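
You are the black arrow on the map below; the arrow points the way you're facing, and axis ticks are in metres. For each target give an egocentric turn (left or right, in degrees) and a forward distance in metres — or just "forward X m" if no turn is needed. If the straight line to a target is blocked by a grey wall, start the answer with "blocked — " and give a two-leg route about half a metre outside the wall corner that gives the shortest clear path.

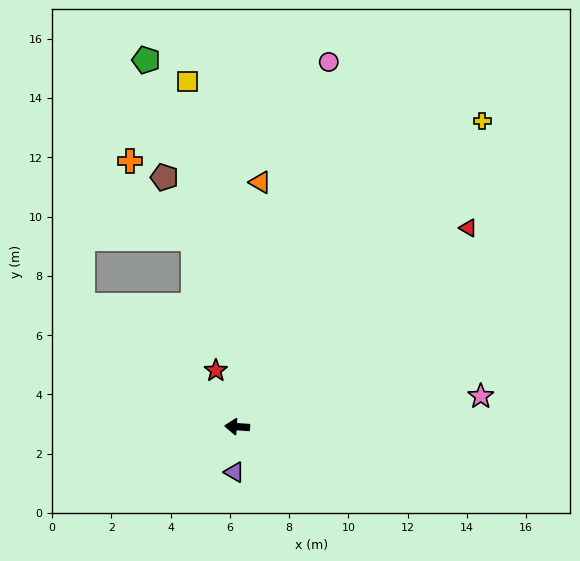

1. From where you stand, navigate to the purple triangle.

turn left 90°, forward 1.5 m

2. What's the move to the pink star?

turn right 169°, forward 8.3 m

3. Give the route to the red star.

turn right 65°, forward 2.0 m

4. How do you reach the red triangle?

turn right 136°, forward 10.3 m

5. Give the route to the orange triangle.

turn right 92°, forward 8.3 m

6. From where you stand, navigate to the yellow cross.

turn right 125°, forward 13.2 m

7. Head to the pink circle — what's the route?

turn right 100°, forward 12.7 m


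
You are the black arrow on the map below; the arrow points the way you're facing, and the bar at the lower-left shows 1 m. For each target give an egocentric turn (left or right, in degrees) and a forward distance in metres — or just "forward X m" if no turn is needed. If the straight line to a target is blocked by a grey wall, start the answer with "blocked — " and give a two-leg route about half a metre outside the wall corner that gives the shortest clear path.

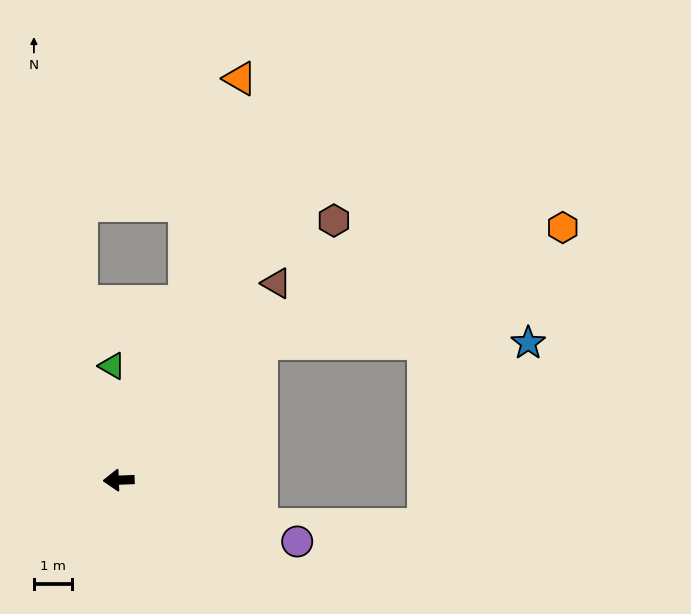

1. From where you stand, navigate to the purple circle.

turn left 159°, forward 4.9 m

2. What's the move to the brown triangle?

turn right 131°, forward 6.5 m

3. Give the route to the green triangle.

turn right 89°, forward 3.0 m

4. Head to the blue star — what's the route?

blocked — turn right 139°, forward 5.1 m, then turn right 43°, forward 6.9 m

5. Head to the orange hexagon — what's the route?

blocked — turn right 139°, forward 5.1 m, then turn right 22°, forward 8.4 m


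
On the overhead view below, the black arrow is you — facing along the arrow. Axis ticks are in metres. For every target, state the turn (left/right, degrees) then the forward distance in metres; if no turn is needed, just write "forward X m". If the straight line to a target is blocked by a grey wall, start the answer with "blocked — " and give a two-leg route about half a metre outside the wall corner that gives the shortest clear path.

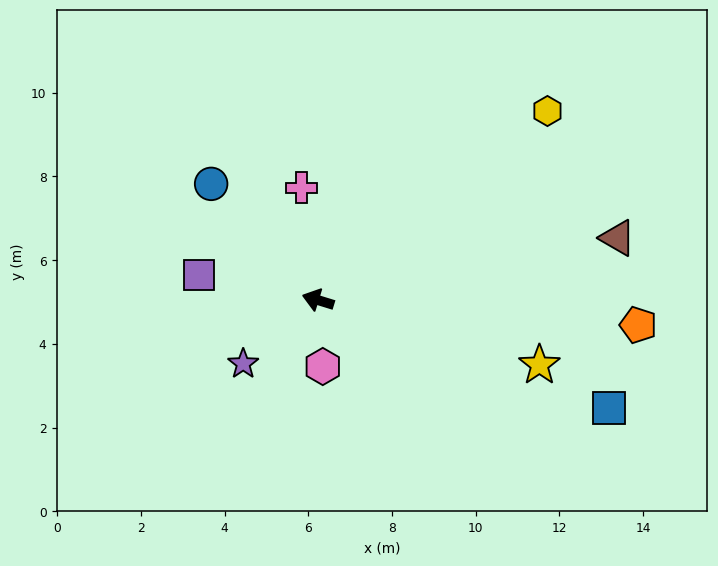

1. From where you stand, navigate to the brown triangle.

turn right 151°, forward 7.3 m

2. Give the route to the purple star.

turn left 57°, forward 2.3 m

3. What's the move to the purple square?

turn left 5°, forward 2.9 m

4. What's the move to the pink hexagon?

turn left 111°, forward 1.6 m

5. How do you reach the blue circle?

turn right 30°, forward 3.8 m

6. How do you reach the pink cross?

turn right 64°, forward 2.7 m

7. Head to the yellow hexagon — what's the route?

turn right 123°, forward 7.1 m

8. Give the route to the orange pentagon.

turn right 167°, forward 7.7 m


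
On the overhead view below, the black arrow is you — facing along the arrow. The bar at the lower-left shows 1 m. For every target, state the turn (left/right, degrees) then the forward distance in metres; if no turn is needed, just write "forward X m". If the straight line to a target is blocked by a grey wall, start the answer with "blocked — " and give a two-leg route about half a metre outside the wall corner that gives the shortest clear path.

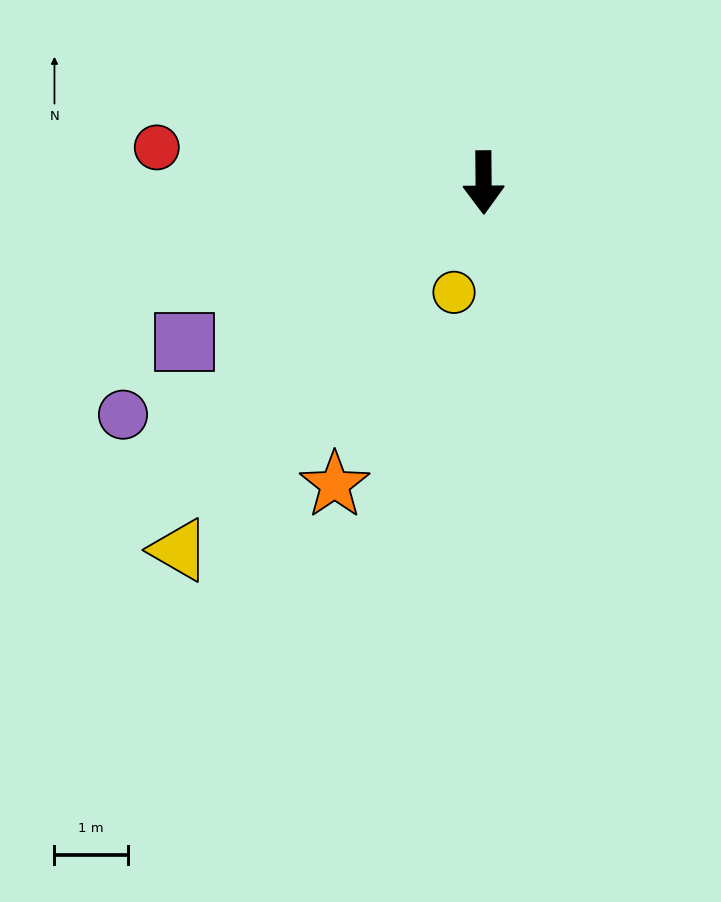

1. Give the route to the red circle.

turn right 97°, forward 4.5 m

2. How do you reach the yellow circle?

turn right 16°, forward 1.6 m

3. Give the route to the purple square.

turn right 63°, forward 4.6 m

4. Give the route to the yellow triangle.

turn right 40°, forward 6.5 m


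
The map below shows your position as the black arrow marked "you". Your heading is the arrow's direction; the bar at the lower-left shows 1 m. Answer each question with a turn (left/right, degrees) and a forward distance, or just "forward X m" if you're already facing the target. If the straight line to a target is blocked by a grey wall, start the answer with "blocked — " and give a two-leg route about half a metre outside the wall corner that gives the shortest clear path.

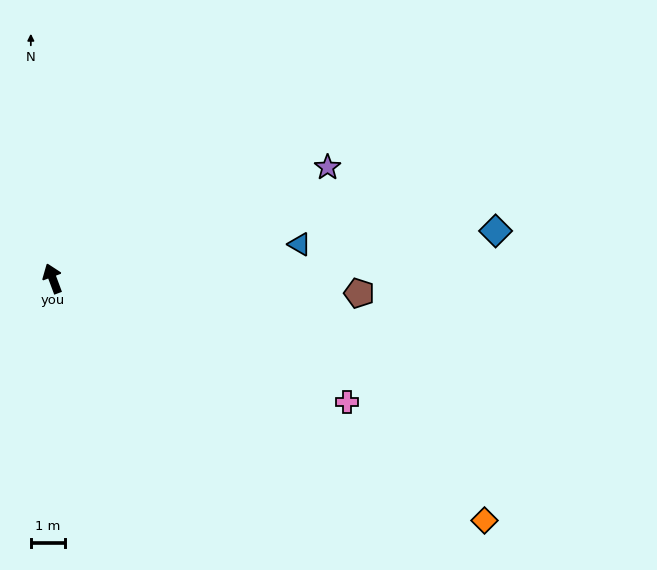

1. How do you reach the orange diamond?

turn right 140°, forward 14.6 m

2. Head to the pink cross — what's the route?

turn right 133°, forward 9.4 m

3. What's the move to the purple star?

turn right 88°, forward 8.8 m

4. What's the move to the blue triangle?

turn right 103°, forward 7.4 m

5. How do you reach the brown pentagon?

turn right 113°, forward 9.1 m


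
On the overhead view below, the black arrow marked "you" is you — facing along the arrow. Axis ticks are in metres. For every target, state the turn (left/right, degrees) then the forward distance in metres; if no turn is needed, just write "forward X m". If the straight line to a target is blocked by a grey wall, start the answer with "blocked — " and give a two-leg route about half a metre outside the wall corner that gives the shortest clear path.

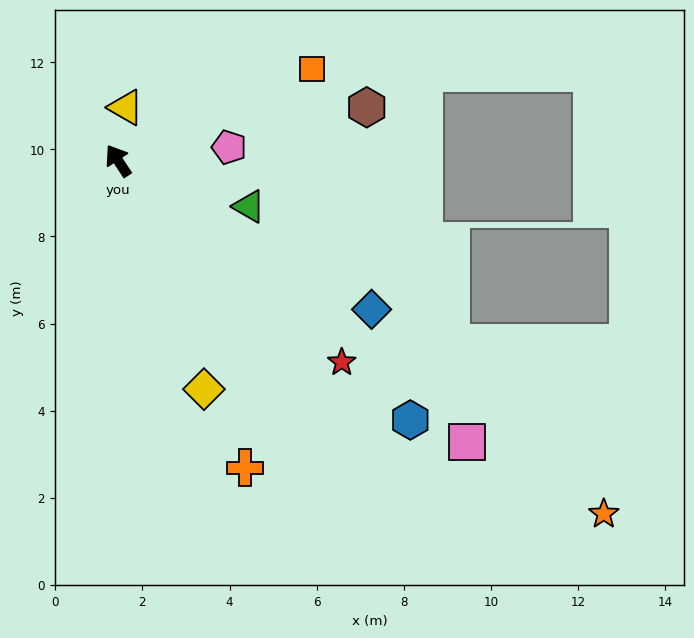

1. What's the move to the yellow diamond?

turn left 167°, forward 5.6 m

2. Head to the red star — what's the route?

turn right 165°, forward 6.9 m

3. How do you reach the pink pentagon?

turn right 116°, forward 2.6 m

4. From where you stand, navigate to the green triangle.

turn right 143°, forward 3.2 m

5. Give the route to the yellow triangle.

turn right 42°, forward 1.2 m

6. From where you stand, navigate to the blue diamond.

turn right 154°, forward 6.7 m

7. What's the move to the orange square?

turn right 98°, forward 4.9 m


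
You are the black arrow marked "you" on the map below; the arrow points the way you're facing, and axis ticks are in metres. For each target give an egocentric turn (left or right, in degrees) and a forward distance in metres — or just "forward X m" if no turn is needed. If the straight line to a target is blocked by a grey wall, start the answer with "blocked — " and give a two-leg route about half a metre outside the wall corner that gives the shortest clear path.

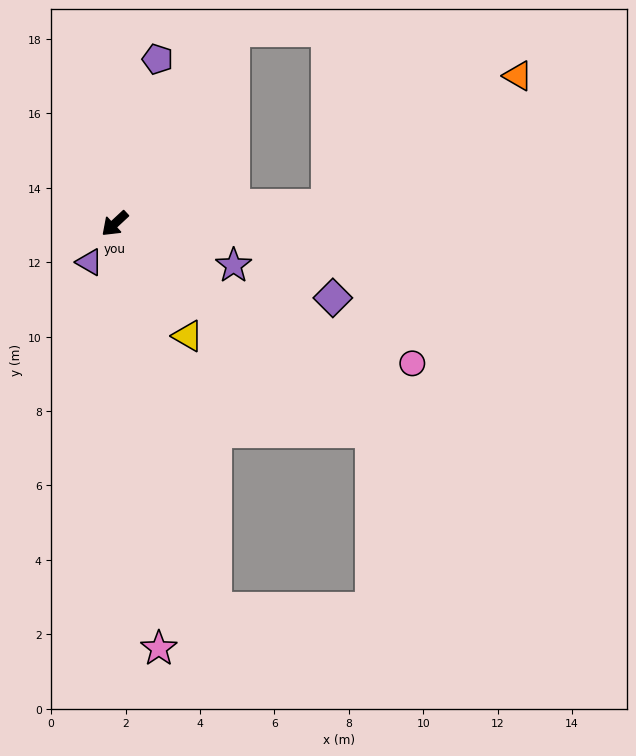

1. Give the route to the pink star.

turn left 53°, forward 11.5 m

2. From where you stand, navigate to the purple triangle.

turn left 14°, forward 1.2 m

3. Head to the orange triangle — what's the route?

blocked — turn left 142°, forward 5.7 m, then turn left 29°, forward 6.2 m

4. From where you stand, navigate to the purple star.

turn left 118°, forward 3.4 m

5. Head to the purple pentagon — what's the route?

turn right 148°, forward 4.6 m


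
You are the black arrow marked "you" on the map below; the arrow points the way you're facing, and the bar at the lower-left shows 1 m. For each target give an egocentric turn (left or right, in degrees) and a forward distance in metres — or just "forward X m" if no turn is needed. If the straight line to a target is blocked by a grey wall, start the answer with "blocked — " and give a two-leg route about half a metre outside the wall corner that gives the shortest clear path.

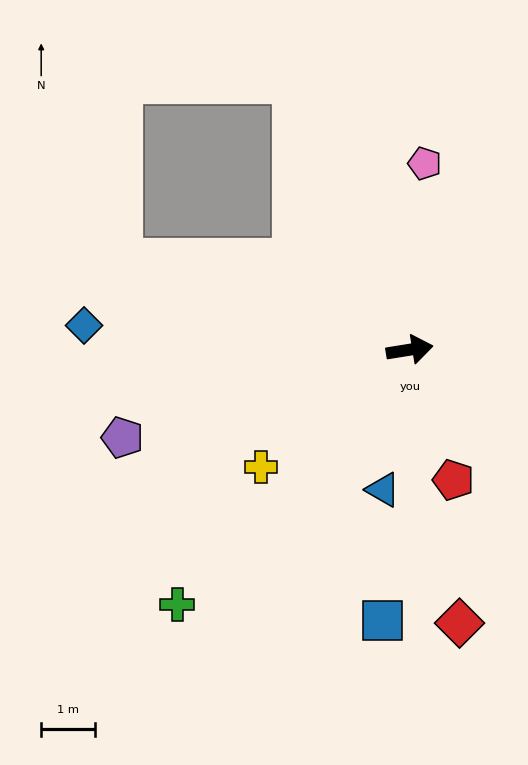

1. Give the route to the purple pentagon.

turn right 172°, forward 5.6 m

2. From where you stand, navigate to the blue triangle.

turn right 110°, forward 2.7 m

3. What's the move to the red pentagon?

turn right 81°, forward 2.6 m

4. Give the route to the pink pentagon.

turn left 76°, forward 3.5 m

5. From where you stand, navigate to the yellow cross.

turn right 151°, forward 3.5 m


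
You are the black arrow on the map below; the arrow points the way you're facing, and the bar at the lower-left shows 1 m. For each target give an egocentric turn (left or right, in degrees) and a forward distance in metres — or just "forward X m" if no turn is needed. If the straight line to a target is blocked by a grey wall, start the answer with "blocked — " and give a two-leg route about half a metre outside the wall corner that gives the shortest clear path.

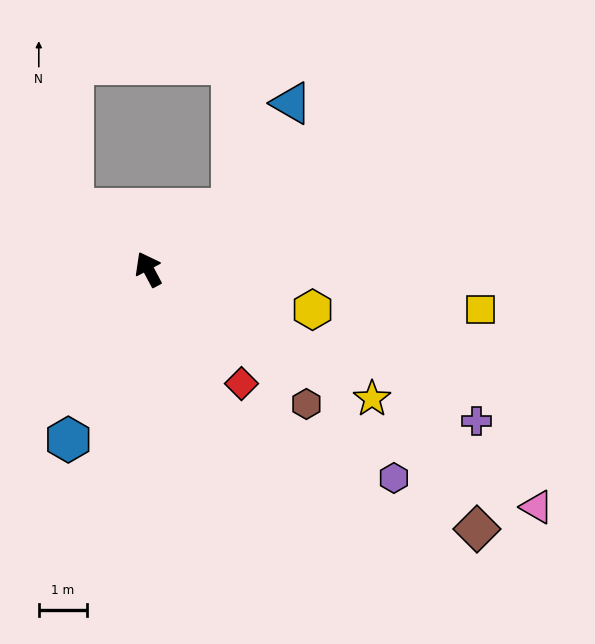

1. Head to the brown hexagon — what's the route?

turn right 158°, forward 4.3 m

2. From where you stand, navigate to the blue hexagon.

turn left 127°, forward 3.9 m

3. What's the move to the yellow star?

turn right 148°, forward 5.3 m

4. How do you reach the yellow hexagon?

turn right 132°, forward 3.5 m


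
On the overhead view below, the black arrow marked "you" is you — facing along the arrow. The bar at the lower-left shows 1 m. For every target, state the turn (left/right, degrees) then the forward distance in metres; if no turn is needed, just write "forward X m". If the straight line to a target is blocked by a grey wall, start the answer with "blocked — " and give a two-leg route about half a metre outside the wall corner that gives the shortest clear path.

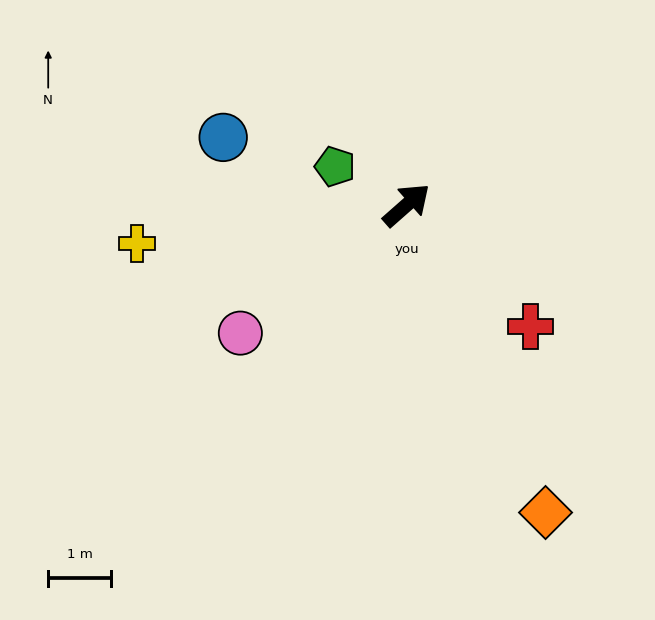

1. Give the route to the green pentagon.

turn left 110°, forward 1.3 m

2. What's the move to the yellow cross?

turn left 147°, forward 4.4 m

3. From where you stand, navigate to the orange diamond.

turn right 107°, forward 5.4 m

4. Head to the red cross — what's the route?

turn right 86°, forward 2.8 m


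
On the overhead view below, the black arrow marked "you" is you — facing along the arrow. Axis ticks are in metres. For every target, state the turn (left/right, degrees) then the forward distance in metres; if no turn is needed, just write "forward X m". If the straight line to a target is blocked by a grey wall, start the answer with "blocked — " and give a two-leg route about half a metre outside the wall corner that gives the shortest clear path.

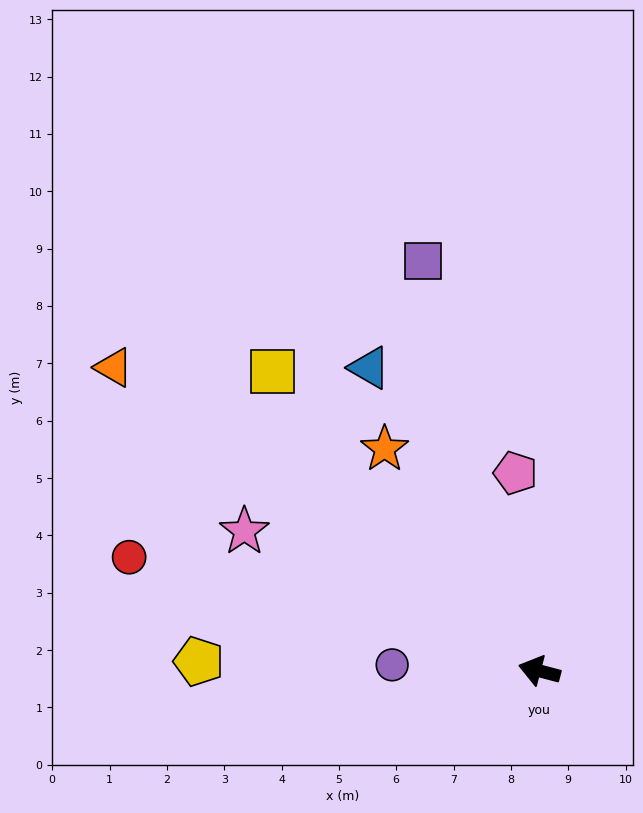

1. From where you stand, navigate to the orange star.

turn right 40°, forward 4.7 m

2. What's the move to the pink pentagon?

turn right 68°, forward 3.5 m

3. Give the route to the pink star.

turn right 11°, forward 5.7 m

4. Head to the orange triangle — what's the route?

turn right 21°, forward 9.1 m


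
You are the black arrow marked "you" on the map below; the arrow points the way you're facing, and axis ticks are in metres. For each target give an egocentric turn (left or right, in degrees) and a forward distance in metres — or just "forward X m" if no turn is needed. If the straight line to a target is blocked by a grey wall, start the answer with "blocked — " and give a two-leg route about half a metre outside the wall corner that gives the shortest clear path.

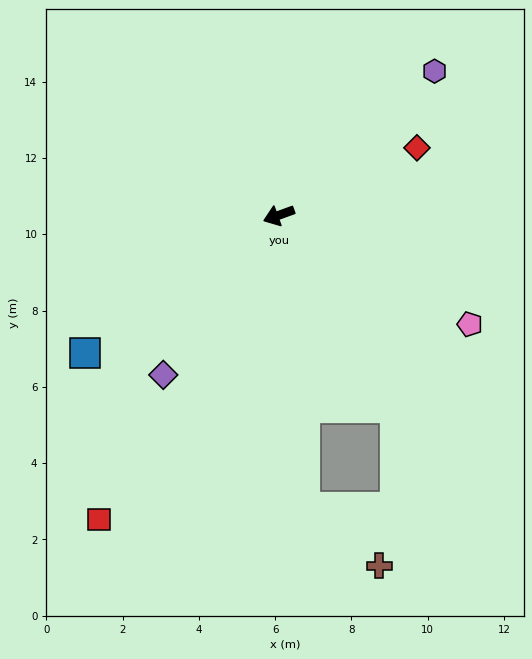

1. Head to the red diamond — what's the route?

turn right 174°, forward 4.0 m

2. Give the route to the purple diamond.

turn left 34°, forward 5.2 m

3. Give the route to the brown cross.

blocked — turn left 75°, forward 7.7 m, then turn left 48°, forward 2.5 m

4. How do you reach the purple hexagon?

turn right 157°, forward 5.6 m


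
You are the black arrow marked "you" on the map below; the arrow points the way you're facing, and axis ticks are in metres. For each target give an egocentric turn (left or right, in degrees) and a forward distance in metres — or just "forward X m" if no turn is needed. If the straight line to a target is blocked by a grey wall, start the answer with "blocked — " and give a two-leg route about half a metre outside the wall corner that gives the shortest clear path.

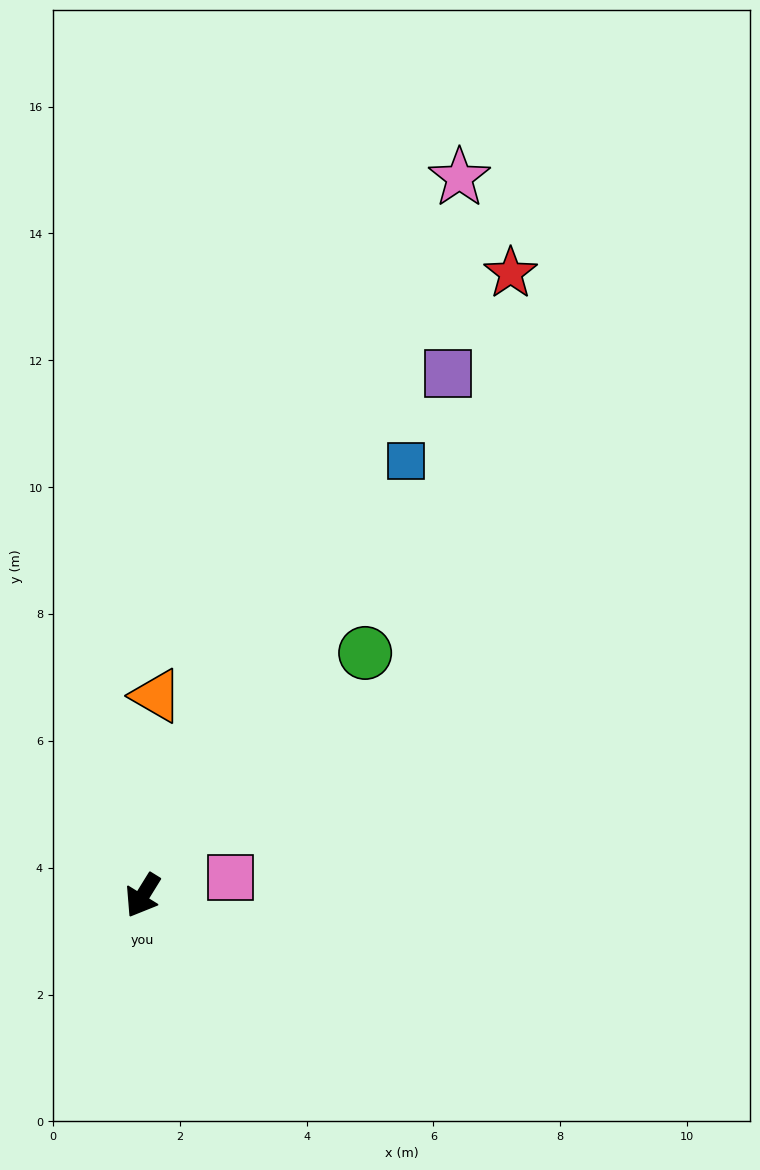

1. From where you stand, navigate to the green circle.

turn left 169°, forward 5.2 m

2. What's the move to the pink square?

turn left 133°, forward 1.4 m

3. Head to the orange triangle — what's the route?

turn right 152°, forward 3.2 m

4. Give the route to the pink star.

turn right 172°, forward 12.4 m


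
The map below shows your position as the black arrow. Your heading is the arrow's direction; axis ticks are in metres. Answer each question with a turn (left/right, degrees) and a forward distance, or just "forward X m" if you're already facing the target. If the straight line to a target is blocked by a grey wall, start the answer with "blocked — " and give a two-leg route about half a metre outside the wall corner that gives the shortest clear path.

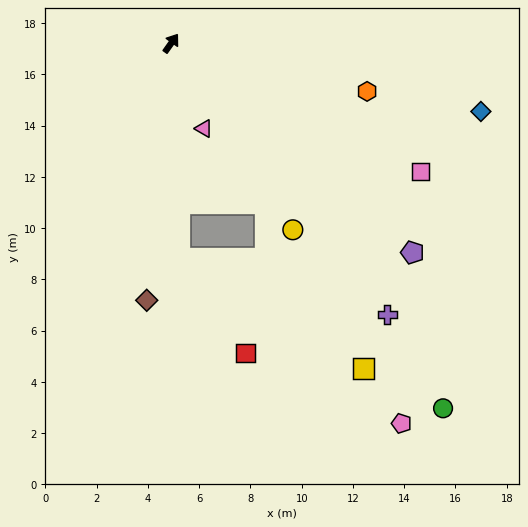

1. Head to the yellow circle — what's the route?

turn right 112°, forward 8.7 m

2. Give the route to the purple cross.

turn right 106°, forward 13.5 m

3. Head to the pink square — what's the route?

turn right 82°, forward 11.0 m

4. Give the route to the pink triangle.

turn right 124°, forward 3.6 m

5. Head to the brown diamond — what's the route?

turn right 150°, forward 10.1 m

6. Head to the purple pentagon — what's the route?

turn right 96°, forward 12.5 m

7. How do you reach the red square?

blocked — turn right 142°, forward 8.4 m, then turn left 32°, forward 4.5 m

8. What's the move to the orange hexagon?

turn right 68°, forward 7.9 m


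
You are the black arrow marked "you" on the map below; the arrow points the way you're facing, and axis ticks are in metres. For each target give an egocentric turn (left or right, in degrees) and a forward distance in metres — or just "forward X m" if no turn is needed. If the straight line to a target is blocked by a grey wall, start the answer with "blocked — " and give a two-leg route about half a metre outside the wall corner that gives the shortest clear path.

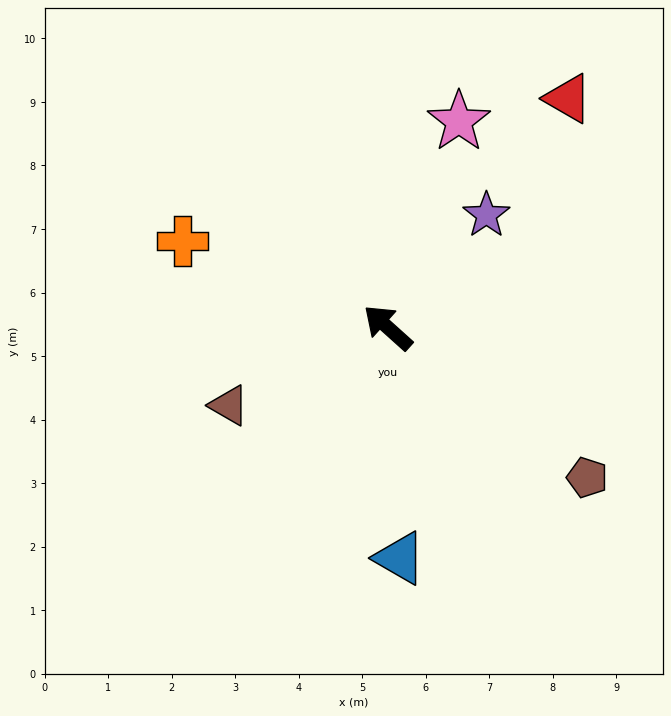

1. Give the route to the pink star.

turn right 67°, forward 3.4 m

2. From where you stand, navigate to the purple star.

turn right 89°, forward 2.4 m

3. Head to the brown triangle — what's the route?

turn left 68°, forward 2.8 m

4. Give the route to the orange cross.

turn left 19°, forward 3.5 m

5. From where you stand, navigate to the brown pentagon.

turn right 175°, forward 3.9 m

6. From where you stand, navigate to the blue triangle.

turn left 135°, forward 3.6 m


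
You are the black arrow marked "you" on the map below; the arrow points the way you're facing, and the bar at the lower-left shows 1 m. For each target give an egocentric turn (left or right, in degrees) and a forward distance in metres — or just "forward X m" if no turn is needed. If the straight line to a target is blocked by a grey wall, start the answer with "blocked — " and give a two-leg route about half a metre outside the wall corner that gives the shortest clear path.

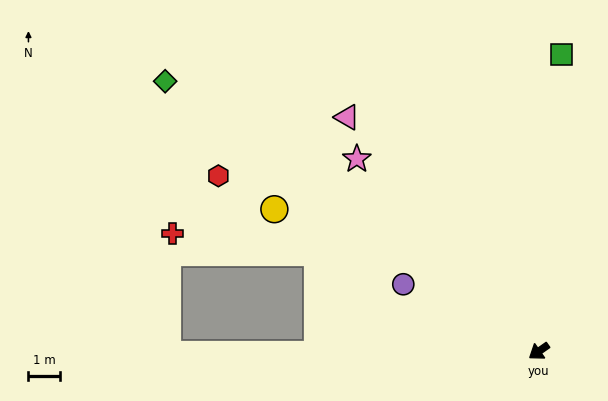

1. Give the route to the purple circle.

turn right 61°, forward 4.8 m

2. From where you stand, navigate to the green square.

turn right 129°, forward 9.4 m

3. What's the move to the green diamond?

turn right 71°, forward 14.5 m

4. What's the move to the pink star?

turn right 82°, forward 8.3 m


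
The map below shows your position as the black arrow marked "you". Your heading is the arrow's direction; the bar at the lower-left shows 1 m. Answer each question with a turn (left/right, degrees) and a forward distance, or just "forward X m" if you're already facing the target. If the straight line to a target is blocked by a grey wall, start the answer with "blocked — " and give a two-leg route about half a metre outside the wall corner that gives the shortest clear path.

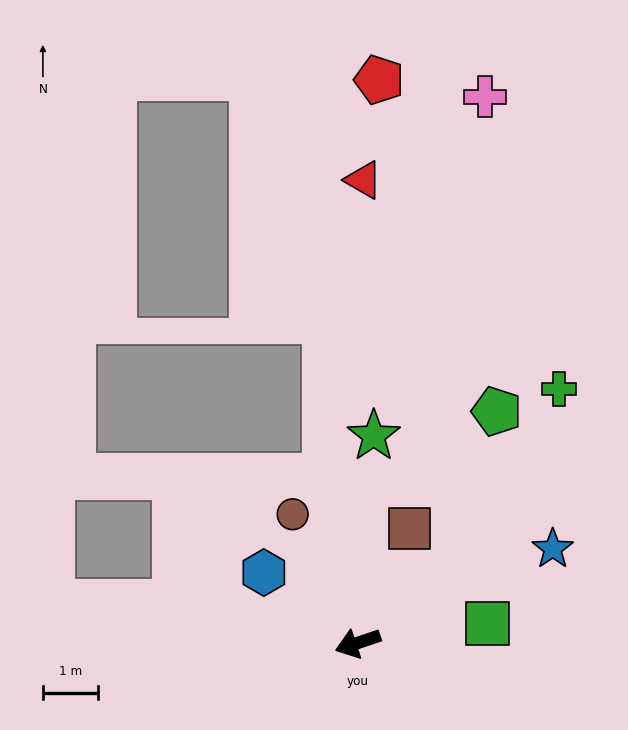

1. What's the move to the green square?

turn left 170°, forward 2.4 m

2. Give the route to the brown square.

turn right 133°, forward 2.3 m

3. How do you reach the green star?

turn right 113°, forward 3.7 m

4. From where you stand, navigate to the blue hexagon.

turn right 55°, forward 2.1 m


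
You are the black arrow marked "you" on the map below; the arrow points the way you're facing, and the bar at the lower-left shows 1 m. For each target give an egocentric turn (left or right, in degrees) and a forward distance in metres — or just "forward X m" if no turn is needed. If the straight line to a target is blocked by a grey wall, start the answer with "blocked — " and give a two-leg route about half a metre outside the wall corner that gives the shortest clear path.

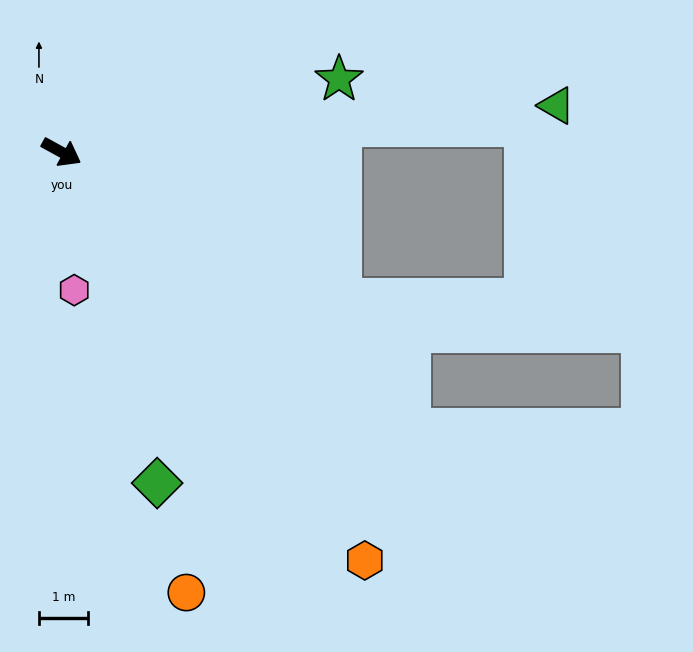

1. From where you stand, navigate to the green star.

turn left 43°, forward 5.9 m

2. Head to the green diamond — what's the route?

turn right 45°, forward 7.1 m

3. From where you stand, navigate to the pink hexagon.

turn right 56°, forward 2.8 m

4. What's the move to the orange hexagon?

turn right 25°, forward 10.5 m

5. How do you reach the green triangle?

turn left 34°, forward 10.2 m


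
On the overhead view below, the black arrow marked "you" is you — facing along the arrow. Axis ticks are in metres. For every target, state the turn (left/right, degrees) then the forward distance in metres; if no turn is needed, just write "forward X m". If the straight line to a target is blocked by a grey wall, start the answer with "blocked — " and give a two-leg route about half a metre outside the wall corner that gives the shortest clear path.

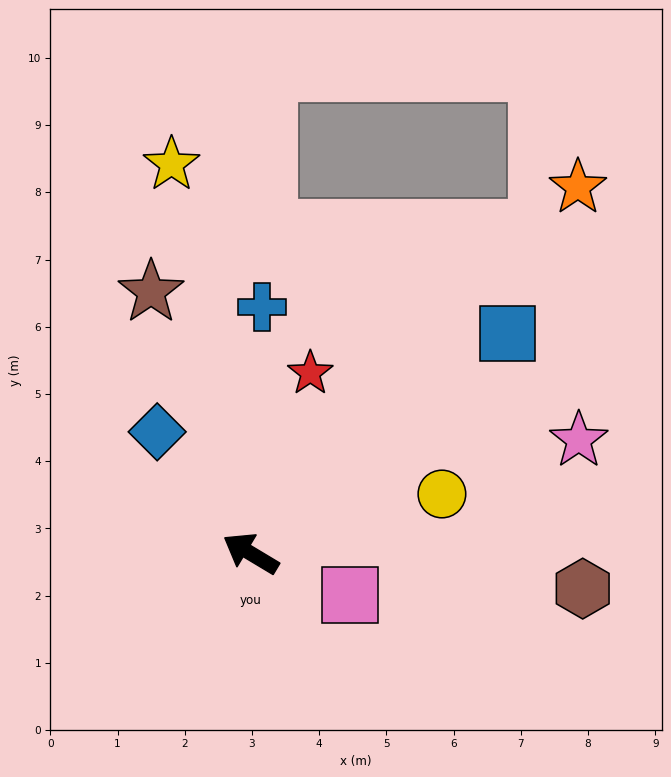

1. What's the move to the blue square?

turn right 108°, forward 5.0 m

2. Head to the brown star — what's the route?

turn right 38°, forward 4.2 m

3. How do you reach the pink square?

turn right 172°, forward 1.6 m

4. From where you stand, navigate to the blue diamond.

turn right 21°, forward 2.3 m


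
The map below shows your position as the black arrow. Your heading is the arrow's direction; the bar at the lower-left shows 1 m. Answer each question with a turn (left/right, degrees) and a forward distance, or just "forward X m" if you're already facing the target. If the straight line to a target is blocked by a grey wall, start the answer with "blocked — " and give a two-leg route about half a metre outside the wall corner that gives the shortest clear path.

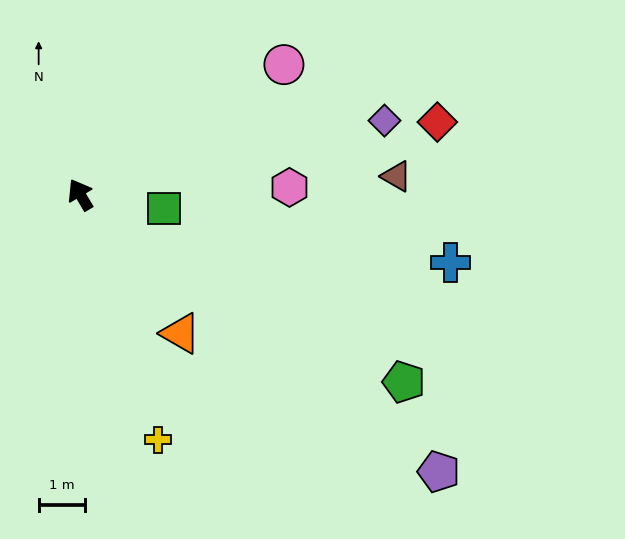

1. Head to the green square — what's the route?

turn right 130°, forward 1.8 m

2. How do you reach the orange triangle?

turn right 175°, forward 3.7 m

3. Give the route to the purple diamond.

turn right 107°, forward 6.7 m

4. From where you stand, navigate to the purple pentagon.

turn right 158°, forward 9.7 m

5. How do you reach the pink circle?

turn right 88°, forward 5.2 m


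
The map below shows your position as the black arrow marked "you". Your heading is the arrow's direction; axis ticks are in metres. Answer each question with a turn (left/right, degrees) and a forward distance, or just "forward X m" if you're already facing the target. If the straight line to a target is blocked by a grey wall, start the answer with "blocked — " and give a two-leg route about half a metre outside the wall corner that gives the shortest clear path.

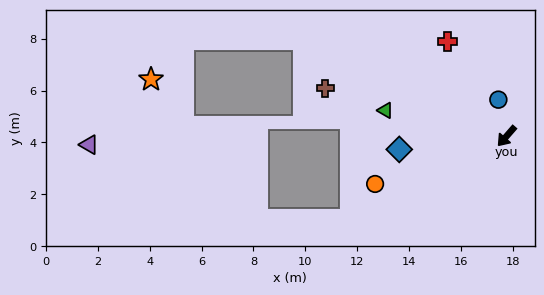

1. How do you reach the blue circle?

turn right 126°, forward 1.4 m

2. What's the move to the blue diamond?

turn right 42°, forward 4.2 m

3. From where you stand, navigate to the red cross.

turn right 107°, forward 4.3 m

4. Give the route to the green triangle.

turn right 61°, forward 4.8 m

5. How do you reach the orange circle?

turn right 29°, forward 5.4 m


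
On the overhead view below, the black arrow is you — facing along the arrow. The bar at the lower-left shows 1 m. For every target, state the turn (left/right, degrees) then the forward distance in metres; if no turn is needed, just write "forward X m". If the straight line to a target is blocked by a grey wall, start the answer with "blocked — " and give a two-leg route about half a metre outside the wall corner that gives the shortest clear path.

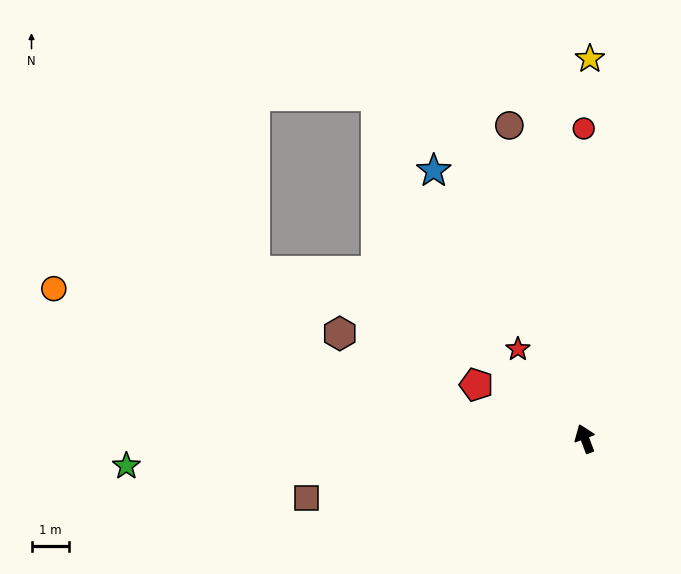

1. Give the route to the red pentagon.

turn left 43°, forward 3.3 m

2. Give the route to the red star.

turn left 16°, forward 3.0 m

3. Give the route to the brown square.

turn left 81°, forward 7.7 m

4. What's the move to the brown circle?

turn right 7°, forward 8.7 m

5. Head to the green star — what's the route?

turn left 73°, forward 12.4 m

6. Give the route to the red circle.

turn right 21°, forward 8.4 m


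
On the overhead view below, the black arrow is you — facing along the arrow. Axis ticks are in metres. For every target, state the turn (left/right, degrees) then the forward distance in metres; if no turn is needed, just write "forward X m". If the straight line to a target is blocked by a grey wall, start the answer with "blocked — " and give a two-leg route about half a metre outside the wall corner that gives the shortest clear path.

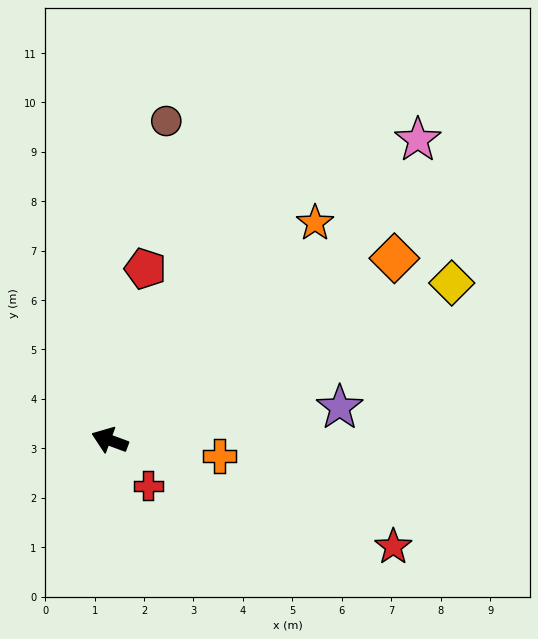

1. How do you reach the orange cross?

turn right 168°, forward 2.2 m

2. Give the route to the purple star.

turn right 152°, forward 4.7 m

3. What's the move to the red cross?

turn left 150°, forward 1.2 m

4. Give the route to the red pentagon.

turn right 81°, forward 3.5 m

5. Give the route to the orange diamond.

turn right 127°, forward 6.8 m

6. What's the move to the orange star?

turn right 113°, forward 6.0 m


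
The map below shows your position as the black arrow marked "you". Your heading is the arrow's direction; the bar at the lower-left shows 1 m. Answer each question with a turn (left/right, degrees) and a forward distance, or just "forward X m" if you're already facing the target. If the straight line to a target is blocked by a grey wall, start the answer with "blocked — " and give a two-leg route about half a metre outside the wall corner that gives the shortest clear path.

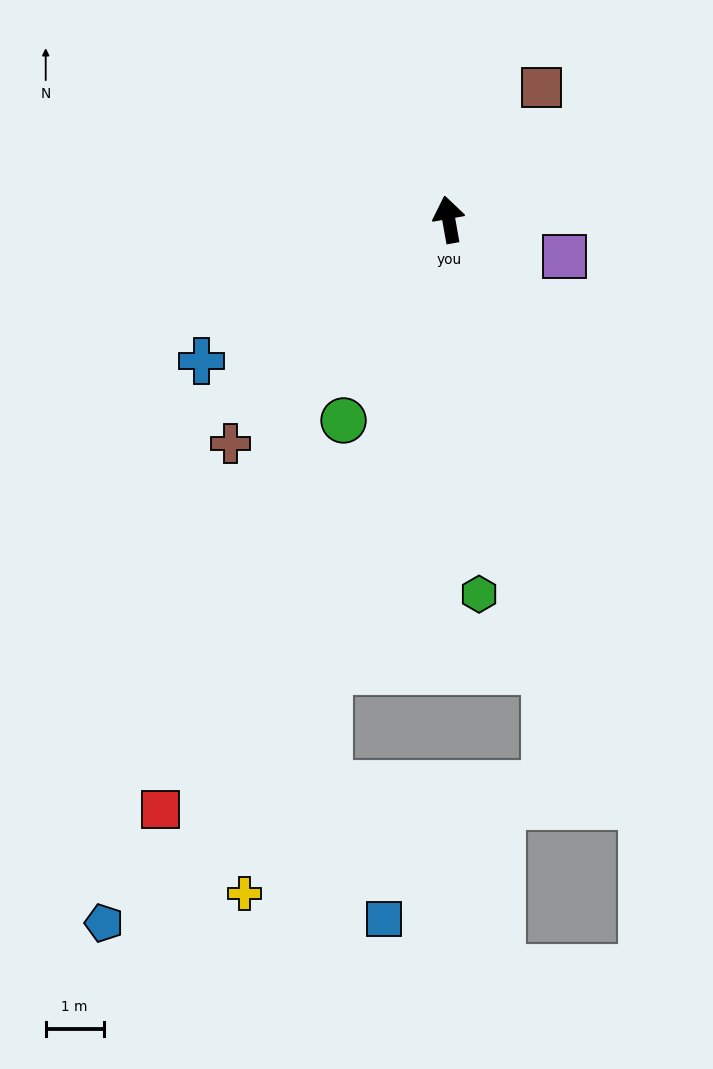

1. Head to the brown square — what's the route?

turn right 45°, forward 2.8 m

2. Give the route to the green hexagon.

turn left 175°, forward 6.5 m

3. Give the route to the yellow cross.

turn left 153°, forward 12.2 m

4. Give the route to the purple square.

turn right 118°, forward 2.1 m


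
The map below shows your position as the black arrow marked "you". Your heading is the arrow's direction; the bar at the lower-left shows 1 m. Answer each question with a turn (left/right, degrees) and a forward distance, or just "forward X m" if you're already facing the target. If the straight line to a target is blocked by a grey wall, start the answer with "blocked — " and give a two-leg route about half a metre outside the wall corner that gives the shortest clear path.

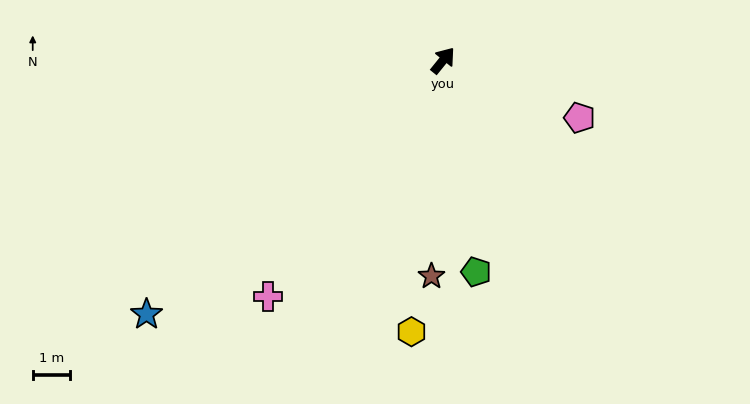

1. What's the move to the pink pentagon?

turn right 74°, forward 4.0 m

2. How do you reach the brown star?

turn right 144°, forward 5.8 m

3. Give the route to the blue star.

turn left 170°, forward 10.5 m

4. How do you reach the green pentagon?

turn right 132°, forward 5.8 m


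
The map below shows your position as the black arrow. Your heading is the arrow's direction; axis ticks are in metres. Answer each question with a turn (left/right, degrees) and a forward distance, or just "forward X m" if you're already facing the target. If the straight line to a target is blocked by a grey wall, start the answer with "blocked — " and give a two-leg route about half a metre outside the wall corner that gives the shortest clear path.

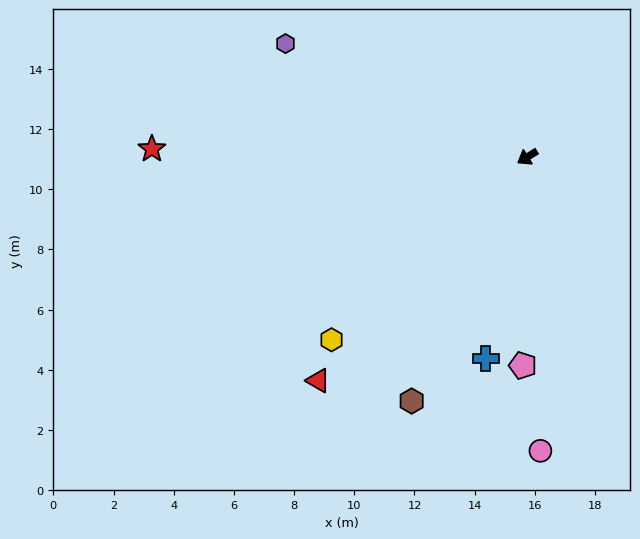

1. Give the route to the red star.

turn right 33°, forward 12.5 m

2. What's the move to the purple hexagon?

turn right 57°, forward 8.9 m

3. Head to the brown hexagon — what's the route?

turn left 33°, forward 9.0 m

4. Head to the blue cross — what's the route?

turn left 47°, forward 6.8 m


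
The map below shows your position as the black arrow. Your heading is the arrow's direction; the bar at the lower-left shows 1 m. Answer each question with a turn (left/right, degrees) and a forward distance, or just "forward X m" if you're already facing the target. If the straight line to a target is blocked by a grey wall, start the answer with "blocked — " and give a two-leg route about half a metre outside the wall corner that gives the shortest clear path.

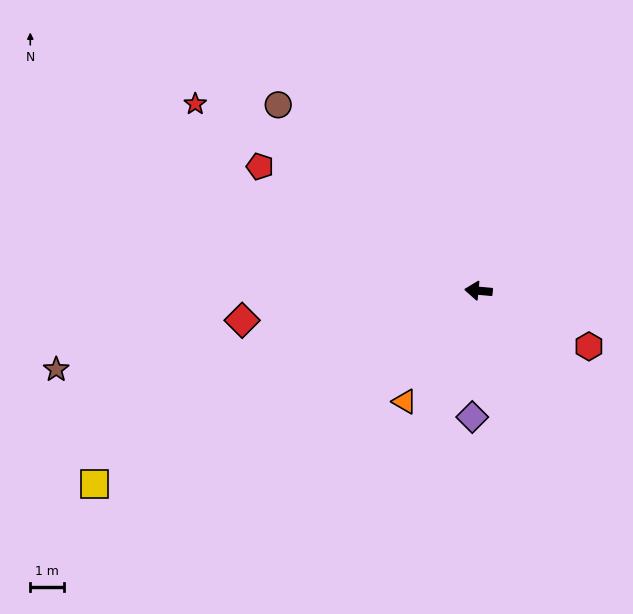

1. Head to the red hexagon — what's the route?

turn left 159°, forward 3.6 m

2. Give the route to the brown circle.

turn right 38°, forward 8.0 m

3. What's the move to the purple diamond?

turn left 92°, forward 3.7 m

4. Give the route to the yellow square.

turn left 32°, forward 12.6 m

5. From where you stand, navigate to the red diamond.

turn left 12°, forward 7.0 m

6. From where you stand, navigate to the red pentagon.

turn right 24°, forward 7.4 m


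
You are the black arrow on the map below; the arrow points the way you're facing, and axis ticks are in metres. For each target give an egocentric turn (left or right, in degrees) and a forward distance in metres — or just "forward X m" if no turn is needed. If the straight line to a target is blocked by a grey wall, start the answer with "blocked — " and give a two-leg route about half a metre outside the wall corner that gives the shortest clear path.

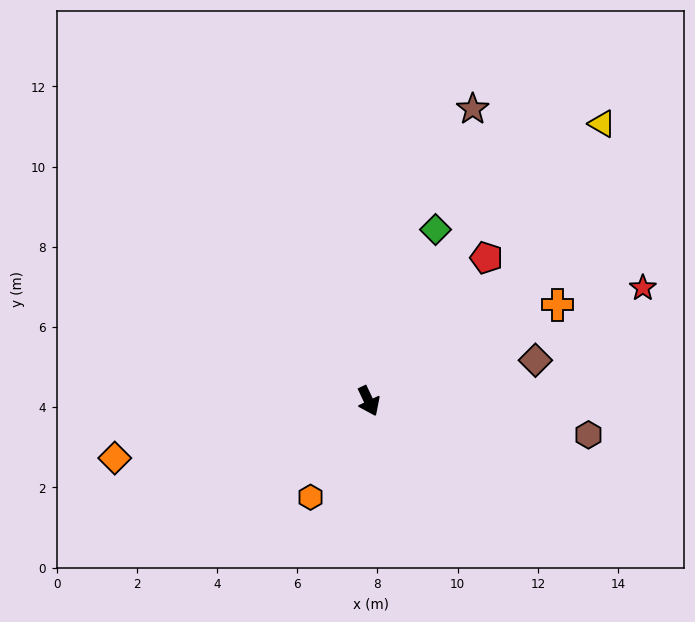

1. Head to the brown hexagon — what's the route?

turn left 56°, forward 5.5 m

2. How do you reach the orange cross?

turn left 92°, forward 5.3 m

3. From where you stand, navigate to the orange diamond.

turn right 103°, forward 6.5 m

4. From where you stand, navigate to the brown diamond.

turn left 78°, forward 4.3 m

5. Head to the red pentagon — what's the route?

turn left 115°, forward 4.6 m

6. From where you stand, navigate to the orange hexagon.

turn right 56°, forward 2.8 m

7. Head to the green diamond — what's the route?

turn left 133°, forward 4.6 m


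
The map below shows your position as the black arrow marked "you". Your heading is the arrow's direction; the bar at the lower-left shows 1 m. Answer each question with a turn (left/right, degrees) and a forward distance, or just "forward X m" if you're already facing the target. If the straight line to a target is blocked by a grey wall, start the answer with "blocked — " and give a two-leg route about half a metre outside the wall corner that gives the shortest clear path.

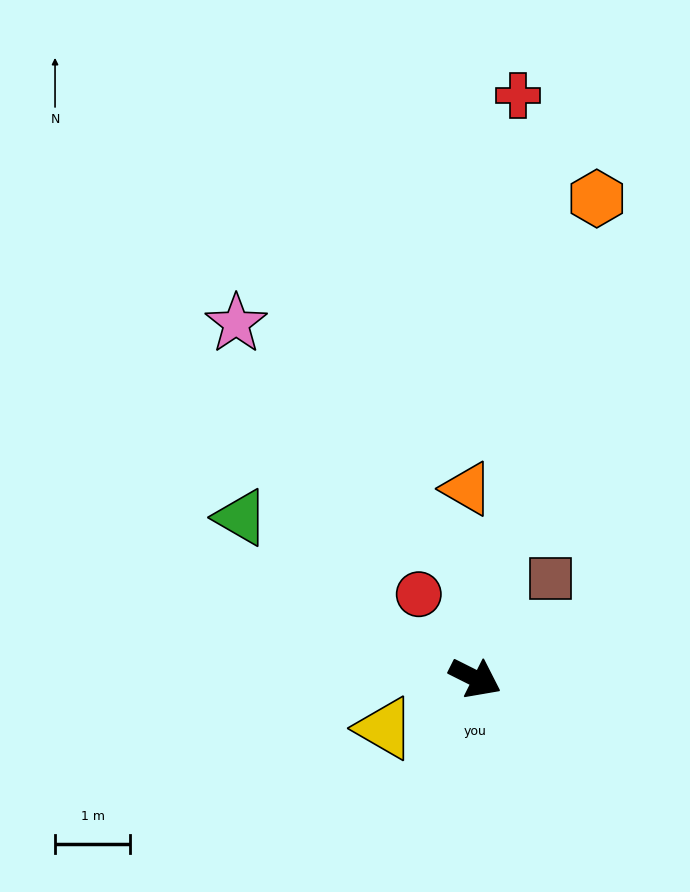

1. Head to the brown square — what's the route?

turn left 80°, forward 1.7 m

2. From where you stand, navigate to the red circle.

turn left 150°, forward 1.4 m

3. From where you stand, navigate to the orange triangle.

turn left 119°, forward 2.5 m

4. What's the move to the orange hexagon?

turn left 102°, forward 6.6 m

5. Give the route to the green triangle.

turn left 172°, forward 3.8 m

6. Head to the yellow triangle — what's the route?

turn right 124°, forward 1.4 m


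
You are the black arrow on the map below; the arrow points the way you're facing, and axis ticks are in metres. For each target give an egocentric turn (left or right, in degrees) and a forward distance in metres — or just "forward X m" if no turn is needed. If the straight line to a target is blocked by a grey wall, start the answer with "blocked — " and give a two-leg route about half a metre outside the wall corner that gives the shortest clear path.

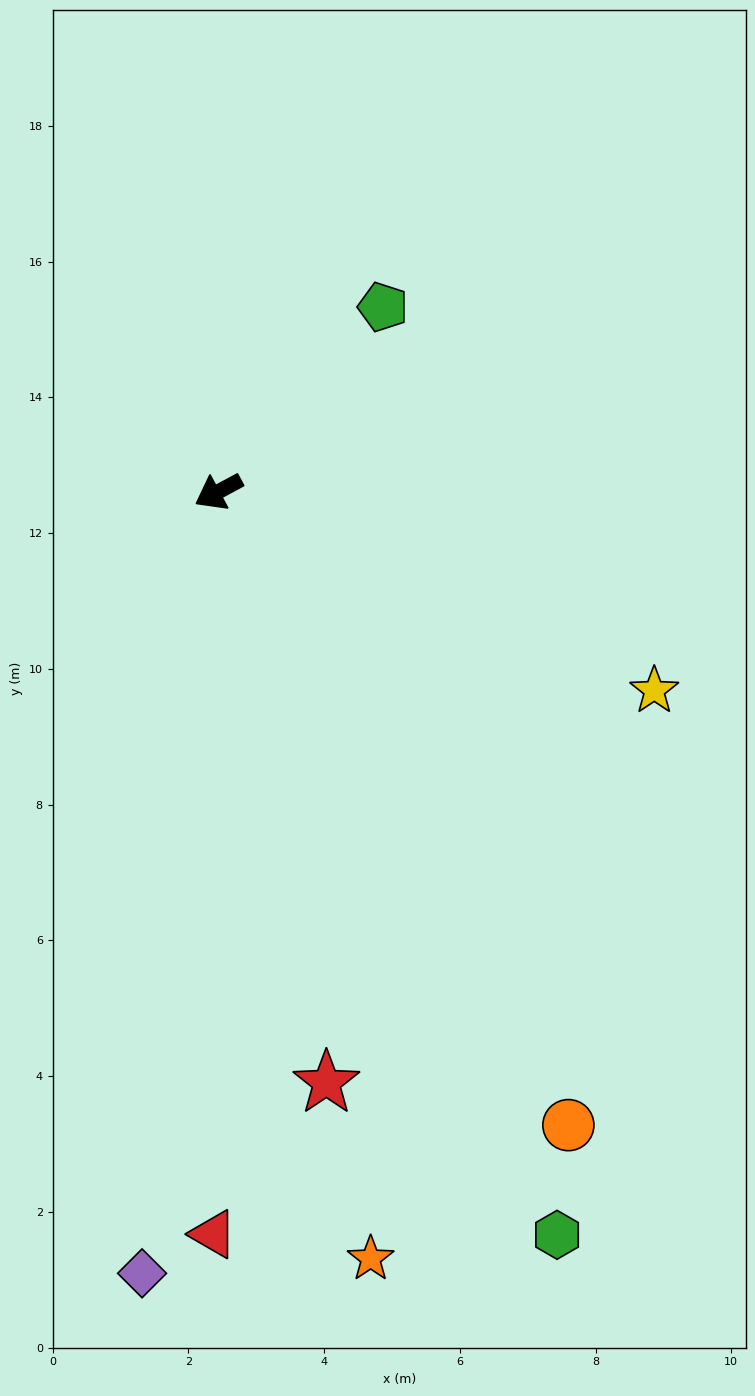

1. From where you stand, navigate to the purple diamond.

turn left 56°, forward 11.6 m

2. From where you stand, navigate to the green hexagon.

turn left 86°, forward 12.0 m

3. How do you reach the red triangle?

turn left 61°, forward 10.9 m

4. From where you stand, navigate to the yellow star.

turn left 127°, forward 7.1 m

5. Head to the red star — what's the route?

turn left 72°, forward 8.9 m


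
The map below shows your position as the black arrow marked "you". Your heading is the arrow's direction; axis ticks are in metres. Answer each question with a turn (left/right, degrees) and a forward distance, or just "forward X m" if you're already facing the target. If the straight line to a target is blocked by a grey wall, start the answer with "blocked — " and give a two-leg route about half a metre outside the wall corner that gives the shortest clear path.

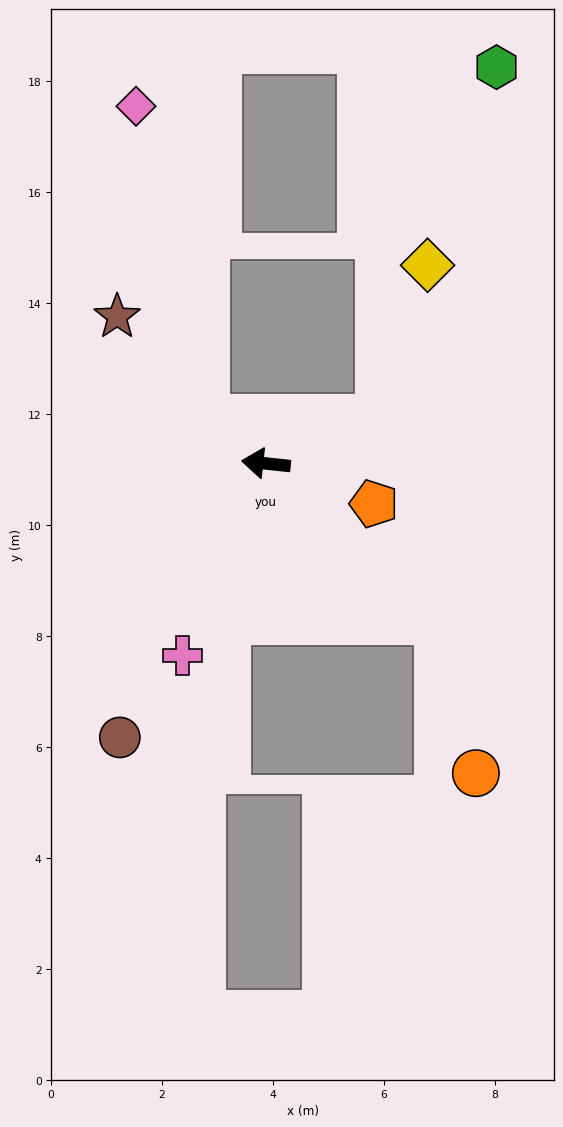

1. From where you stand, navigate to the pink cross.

turn left 73°, forward 3.8 m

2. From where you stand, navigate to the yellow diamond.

blocked — turn right 152°, forward 2.2 m, then turn left 50°, forward 2.9 m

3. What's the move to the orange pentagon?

turn left 166°, forward 2.1 m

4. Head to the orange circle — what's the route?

blocked — turn left 144°, forward 4.2 m, then turn right 34°, forward 2.8 m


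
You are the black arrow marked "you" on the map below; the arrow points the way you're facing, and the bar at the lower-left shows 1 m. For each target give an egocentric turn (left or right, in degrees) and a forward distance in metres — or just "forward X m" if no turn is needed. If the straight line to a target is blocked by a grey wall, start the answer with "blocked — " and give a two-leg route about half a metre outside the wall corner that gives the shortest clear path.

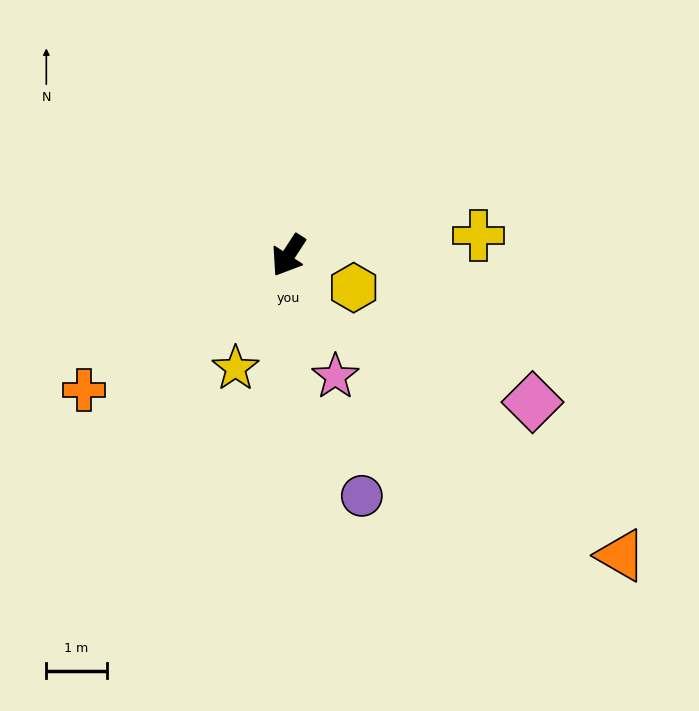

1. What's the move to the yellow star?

turn left 8°, forward 2.1 m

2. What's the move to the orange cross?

turn right 24°, forward 4.1 m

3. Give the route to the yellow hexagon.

turn left 97°, forward 1.2 m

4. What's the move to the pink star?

turn left 54°, forward 2.1 m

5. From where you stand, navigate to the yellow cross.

turn left 129°, forward 3.2 m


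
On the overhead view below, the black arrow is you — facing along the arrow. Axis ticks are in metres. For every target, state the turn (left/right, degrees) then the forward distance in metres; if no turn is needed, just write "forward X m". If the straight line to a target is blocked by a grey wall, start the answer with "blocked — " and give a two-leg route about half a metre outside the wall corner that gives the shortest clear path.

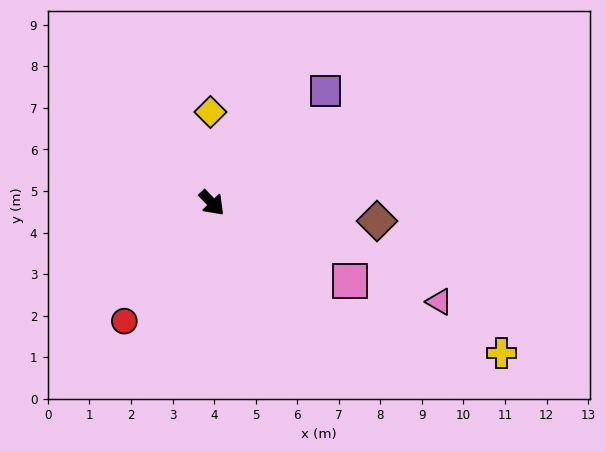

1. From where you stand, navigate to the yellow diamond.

turn left 137°, forward 2.2 m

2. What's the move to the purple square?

turn left 91°, forward 3.8 m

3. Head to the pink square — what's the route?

turn left 17°, forward 3.8 m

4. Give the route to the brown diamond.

turn left 40°, forward 4.0 m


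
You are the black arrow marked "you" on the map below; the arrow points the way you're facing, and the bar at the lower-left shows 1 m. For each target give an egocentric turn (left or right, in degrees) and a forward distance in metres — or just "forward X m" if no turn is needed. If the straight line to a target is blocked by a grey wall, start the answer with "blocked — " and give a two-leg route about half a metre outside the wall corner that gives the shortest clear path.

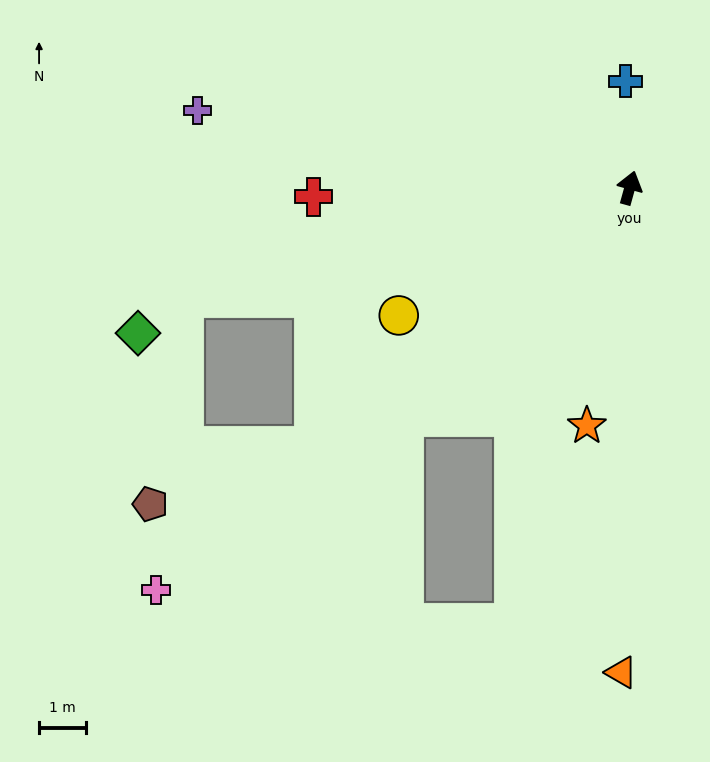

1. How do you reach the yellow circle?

turn left 134°, forward 5.7 m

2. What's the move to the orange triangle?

turn right 166°, forward 10.4 m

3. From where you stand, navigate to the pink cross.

turn left 146°, forward 13.3 m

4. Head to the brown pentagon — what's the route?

blocked — turn left 145°, forward 8.8 m, then turn right 20°, forward 3.7 m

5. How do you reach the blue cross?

turn left 18°, forward 2.3 m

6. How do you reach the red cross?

turn left 107°, forward 6.8 m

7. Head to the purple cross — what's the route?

turn left 95°, forward 9.4 m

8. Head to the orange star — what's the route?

turn right 175°, forward 5.2 m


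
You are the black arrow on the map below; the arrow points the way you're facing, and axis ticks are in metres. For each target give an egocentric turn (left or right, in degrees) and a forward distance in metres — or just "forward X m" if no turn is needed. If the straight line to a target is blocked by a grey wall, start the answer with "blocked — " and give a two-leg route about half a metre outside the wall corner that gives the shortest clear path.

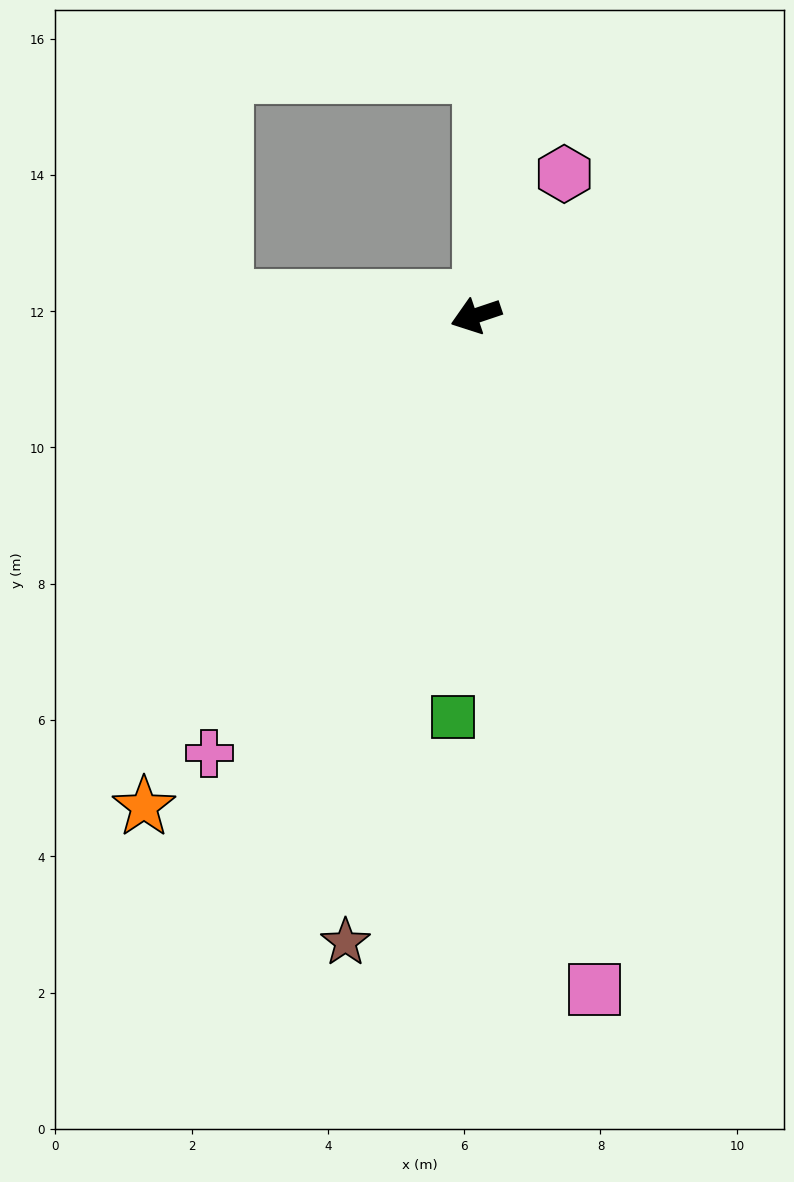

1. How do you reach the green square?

turn left 68°, forward 5.9 m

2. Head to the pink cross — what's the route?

turn left 40°, forward 7.5 m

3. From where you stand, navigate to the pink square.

turn left 81°, forward 10.0 m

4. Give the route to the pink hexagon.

turn right 140°, forward 2.4 m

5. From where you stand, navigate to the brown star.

turn left 60°, forward 9.4 m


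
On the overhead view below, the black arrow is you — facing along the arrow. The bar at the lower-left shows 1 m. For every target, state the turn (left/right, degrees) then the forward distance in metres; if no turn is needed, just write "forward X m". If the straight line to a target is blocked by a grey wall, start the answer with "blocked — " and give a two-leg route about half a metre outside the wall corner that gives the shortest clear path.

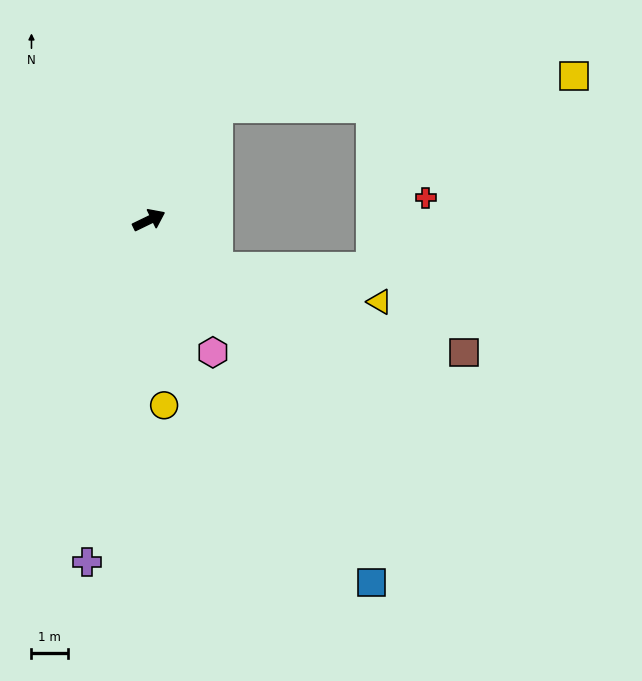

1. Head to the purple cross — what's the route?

turn right 126°, forward 9.5 m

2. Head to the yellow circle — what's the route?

turn right 111°, forward 5.1 m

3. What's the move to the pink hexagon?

turn right 90°, forward 4.0 m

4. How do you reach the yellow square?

blocked — turn left 33°, forward 3.6 m, then turn right 54°, forward 9.8 m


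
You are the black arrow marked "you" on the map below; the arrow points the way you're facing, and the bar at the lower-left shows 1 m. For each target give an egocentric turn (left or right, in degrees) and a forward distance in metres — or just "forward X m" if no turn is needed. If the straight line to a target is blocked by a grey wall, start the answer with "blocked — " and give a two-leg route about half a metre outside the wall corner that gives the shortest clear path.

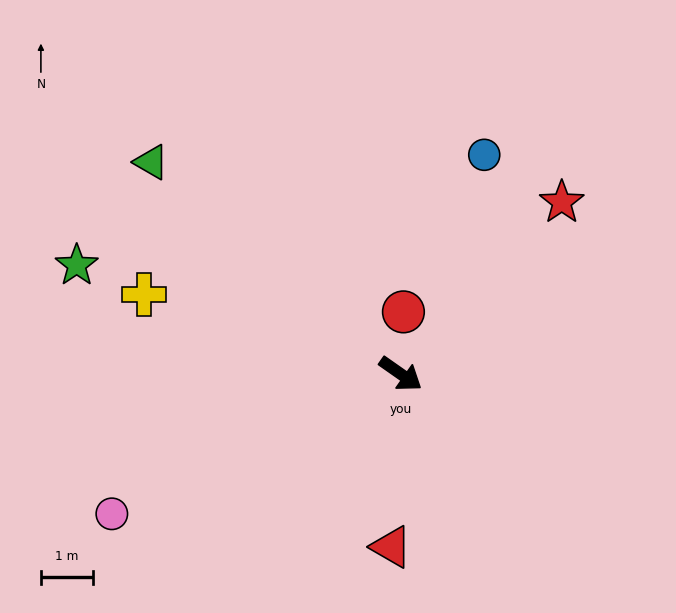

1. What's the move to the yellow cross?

turn right 162°, forward 5.2 m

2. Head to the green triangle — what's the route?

turn left 175°, forward 6.3 m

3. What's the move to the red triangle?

turn right 58°, forward 3.3 m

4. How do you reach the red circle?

turn left 122°, forward 1.2 m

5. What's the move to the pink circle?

turn right 119°, forward 6.2 m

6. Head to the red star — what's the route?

turn left 82°, forward 4.5 m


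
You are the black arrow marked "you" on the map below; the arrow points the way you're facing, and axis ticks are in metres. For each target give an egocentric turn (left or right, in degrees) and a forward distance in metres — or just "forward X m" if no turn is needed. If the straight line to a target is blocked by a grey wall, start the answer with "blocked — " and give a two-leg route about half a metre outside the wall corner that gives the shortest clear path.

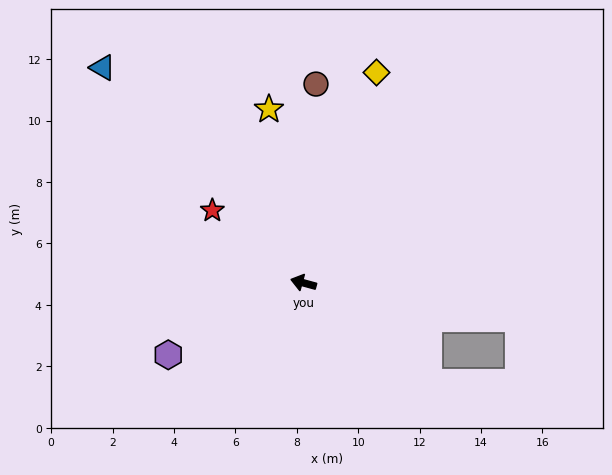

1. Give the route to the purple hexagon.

turn left 43°, forward 5.0 m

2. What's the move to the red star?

turn right 23°, forward 3.8 m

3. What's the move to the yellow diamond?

turn right 94°, forward 7.3 m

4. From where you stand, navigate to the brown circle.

turn right 78°, forward 6.5 m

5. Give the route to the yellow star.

turn right 63°, forward 5.8 m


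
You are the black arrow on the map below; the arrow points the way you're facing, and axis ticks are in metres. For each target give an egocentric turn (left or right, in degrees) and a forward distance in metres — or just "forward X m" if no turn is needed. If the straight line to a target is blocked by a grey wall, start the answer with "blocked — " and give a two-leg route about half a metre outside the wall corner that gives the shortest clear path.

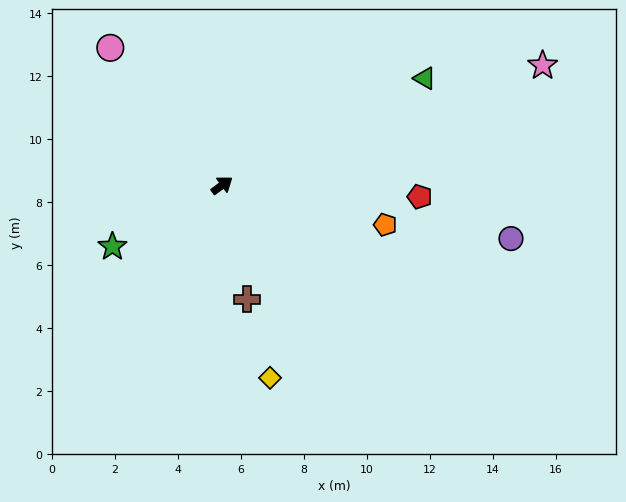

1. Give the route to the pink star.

turn right 16°, forward 10.9 m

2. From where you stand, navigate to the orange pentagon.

turn right 50°, forward 5.3 m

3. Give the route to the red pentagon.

turn right 40°, forward 6.3 m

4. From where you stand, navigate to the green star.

turn left 173°, forward 4.0 m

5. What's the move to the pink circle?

turn left 93°, forward 5.6 m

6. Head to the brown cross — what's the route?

turn right 114°, forward 3.7 m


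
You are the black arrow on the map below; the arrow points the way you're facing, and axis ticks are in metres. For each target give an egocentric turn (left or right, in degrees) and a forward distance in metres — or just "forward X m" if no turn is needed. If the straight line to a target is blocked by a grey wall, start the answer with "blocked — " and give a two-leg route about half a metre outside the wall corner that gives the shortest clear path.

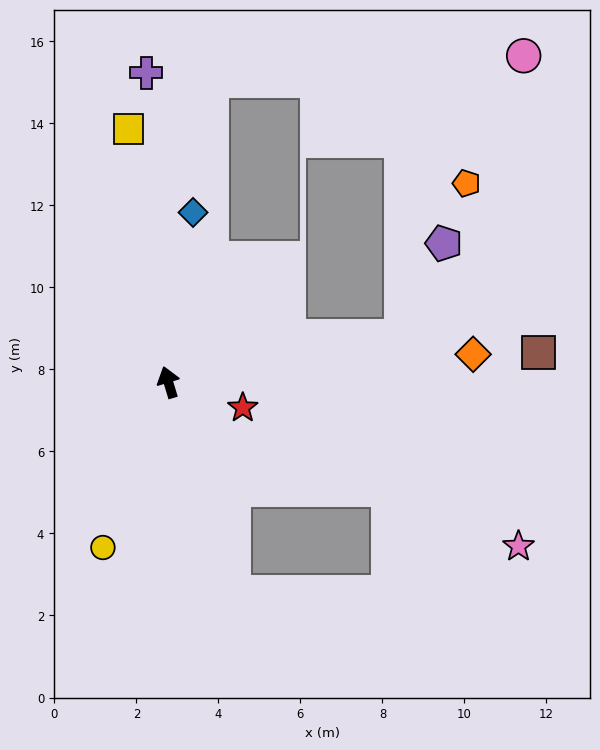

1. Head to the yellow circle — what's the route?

turn left 142°, forward 4.3 m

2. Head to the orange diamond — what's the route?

turn right 102°, forward 7.5 m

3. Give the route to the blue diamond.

turn right 25°, forward 4.2 m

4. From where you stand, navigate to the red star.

turn right 126°, forward 1.9 m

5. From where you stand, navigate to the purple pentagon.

blocked — turn right 96°, forward 5.8 m, then turn left 55°, forward 2.5 m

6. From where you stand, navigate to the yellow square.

turn right 8°, forward 6.2 m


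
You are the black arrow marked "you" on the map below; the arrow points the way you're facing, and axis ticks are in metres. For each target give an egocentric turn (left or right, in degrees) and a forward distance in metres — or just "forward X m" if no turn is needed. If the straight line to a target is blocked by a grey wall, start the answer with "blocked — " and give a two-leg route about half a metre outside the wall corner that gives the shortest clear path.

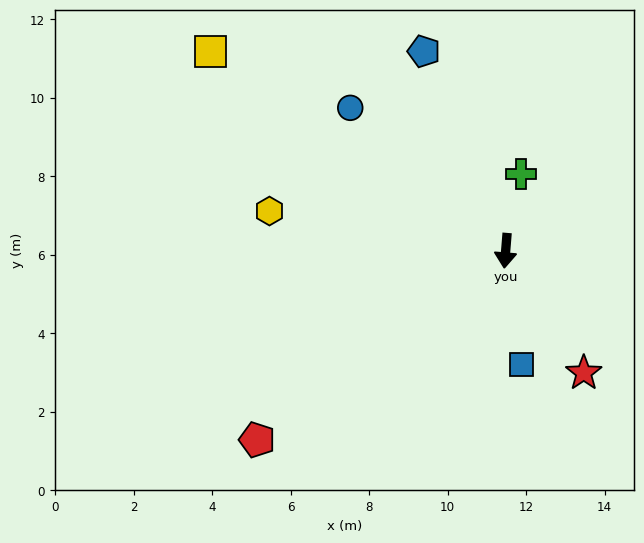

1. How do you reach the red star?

turn left 37°, forward 3.7 m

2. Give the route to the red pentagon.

turn right 48°, forward 8.0 m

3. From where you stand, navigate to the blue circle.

turn right 128°, forward 5.4 m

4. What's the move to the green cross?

turn left 173°, forward 2.0 m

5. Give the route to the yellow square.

turn right 119°, forward 9.1 m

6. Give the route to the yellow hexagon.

turn right 95°, forward 6.1 m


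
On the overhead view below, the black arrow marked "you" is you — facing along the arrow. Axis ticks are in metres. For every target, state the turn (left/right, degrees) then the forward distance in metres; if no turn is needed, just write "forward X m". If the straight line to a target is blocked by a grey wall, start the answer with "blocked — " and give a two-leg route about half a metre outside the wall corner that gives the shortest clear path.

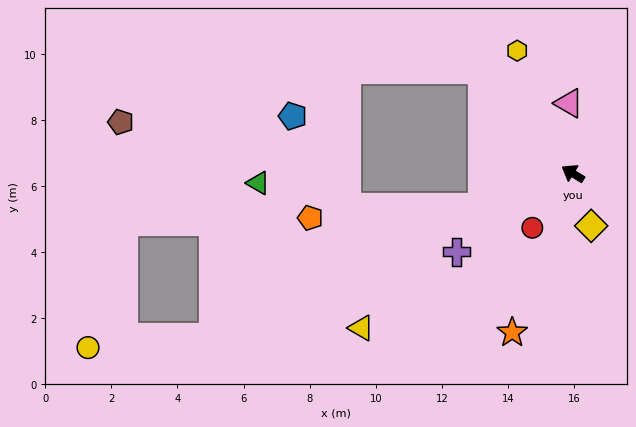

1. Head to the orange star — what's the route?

turn left 101°, forward 5.2 m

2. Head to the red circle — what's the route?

turn left 85°, forward 2.1 m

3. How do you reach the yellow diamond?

turn left 141°, forward 1.7 m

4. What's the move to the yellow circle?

blocked — turn left 56°, forward 12.0 m, then turn right 20°, forward 3.8 m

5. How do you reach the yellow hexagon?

turn right 34°, forward 4.1 m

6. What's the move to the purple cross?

turn left 65°, forward 4.2 m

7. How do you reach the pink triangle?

turn right 55°, forward 2.1 m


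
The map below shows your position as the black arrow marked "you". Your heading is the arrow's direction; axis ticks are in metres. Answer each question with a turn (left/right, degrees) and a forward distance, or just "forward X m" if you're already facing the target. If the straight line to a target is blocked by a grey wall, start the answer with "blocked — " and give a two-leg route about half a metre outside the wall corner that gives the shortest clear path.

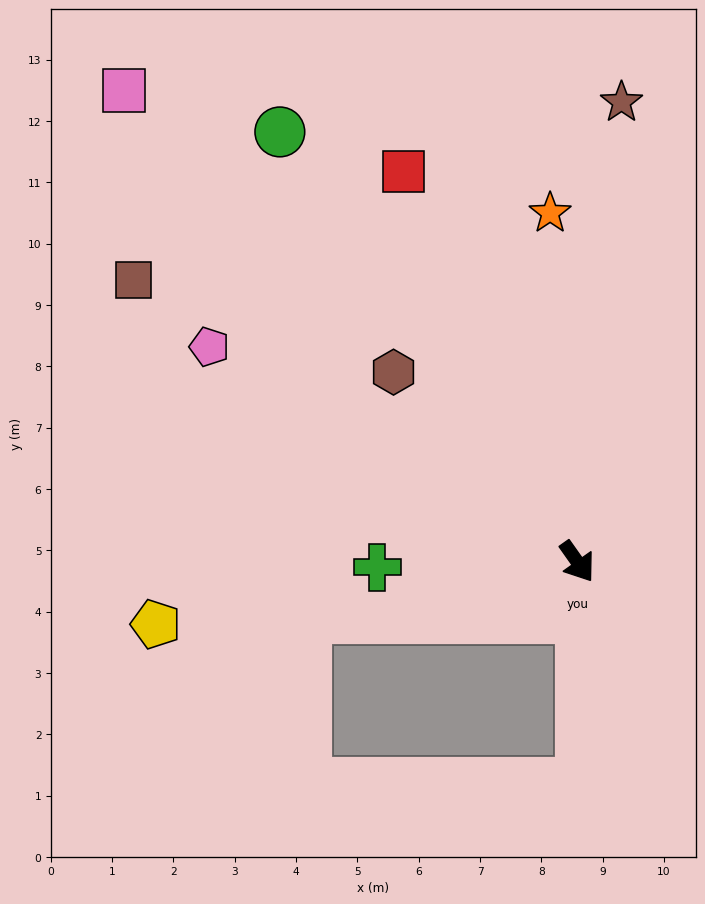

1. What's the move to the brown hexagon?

turn right 171°, forward 4.3 m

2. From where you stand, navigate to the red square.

turn left 169°, forward 7.0 m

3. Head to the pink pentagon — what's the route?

turn right 156°, forward 6.9 m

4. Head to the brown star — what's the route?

turn left 139°, forward 7.5 m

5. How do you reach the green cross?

turn right 124°, forward 3.3 m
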